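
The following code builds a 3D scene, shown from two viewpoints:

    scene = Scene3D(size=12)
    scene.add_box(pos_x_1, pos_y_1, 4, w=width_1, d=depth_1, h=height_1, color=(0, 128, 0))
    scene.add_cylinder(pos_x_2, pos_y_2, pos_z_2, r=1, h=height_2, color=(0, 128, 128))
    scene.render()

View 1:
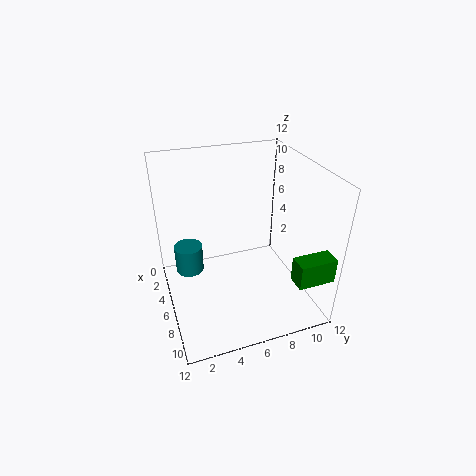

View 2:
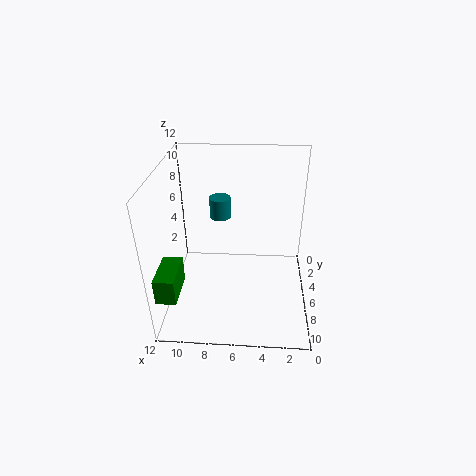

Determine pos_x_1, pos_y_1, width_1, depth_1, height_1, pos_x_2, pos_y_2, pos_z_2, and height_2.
pos_x_1 = 10, pos_y_1 = 9, width_1 = 1.5, depth_1 = 3, height_1 = 2, pos_x_2 = 8, pos_y_2 = 1.5, pos_z_2 = 5.5, height_2 = 2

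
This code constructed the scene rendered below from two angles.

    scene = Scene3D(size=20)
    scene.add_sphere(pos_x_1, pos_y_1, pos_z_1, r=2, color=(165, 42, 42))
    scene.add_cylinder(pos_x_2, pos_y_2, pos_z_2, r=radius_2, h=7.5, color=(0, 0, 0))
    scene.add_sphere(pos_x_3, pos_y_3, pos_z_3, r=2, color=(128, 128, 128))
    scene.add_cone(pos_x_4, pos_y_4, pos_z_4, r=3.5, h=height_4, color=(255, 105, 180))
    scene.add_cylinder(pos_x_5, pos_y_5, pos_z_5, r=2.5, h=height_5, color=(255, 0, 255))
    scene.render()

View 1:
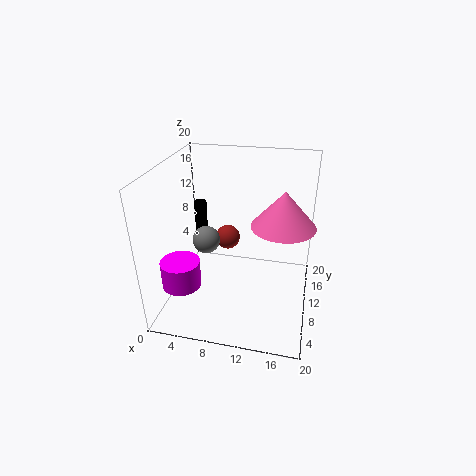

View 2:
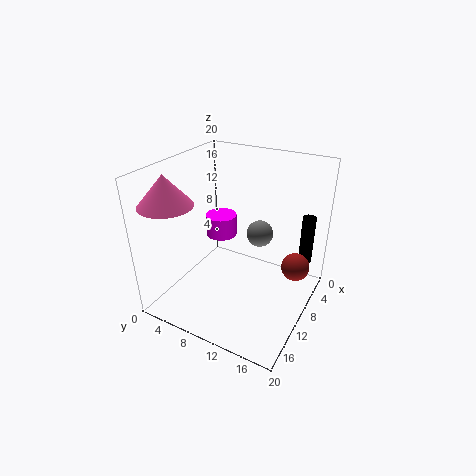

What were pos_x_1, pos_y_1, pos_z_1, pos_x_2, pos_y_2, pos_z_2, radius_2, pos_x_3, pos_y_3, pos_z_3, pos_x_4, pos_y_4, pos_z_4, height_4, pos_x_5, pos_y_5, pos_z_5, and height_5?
pos_x_1 = 6.5
pos_y_1 = 17.5
pos_z_1 = 5.5
pos_x_2 = 2
pos_y_2 = 17.5
pos_z_2 = 4
radius_2 = 1
pos_x_3 = 5
pos_y_3 = 11
pos_z_3 = 8.5
pos_x_4 = 16.5
pos_y_4 = 3.5
pos_z_4 = 16
height_4 = 4
pos_x_5 = 4
pos_y_5 = 3.5
pos_z_5 = 6
height_5 = 3.5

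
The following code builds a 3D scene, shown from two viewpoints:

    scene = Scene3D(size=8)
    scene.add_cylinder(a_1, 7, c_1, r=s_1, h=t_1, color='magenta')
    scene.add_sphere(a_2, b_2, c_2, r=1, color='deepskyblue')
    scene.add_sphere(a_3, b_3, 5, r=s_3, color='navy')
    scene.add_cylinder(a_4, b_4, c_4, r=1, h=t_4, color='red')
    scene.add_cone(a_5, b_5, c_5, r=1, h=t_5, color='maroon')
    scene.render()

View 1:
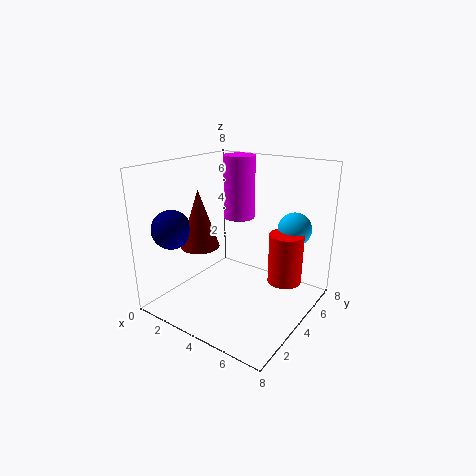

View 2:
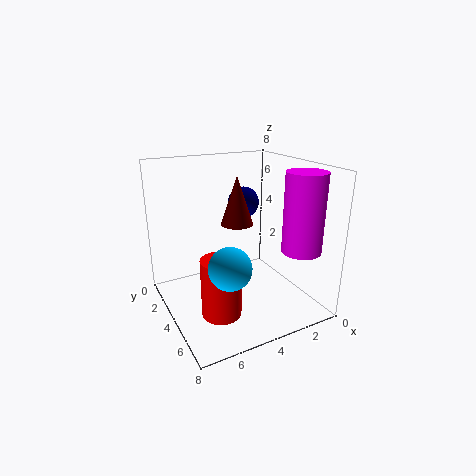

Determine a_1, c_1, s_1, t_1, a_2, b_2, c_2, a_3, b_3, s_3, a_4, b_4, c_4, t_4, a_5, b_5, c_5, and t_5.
a_1 = 2; c_1 = 4; s_1 = 1; t_1 = 4; a_2 = 6; b_2 = 7; c_2 = 4; a_3 = 2; b_3 = 1; s_3 = 1; a_4 = 6; b_4 = 6; c_4 = 1; t_4 = 3; a_5 = 3; b_5 = 2; c_5 = 4; t_5 = 3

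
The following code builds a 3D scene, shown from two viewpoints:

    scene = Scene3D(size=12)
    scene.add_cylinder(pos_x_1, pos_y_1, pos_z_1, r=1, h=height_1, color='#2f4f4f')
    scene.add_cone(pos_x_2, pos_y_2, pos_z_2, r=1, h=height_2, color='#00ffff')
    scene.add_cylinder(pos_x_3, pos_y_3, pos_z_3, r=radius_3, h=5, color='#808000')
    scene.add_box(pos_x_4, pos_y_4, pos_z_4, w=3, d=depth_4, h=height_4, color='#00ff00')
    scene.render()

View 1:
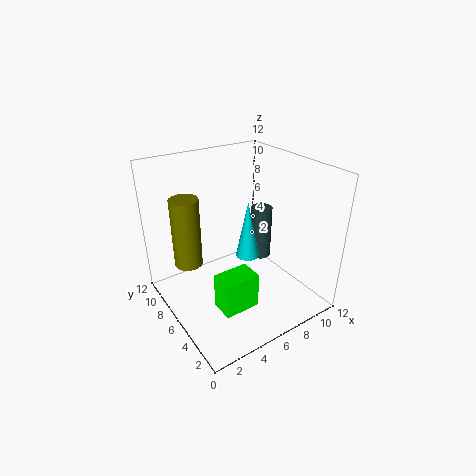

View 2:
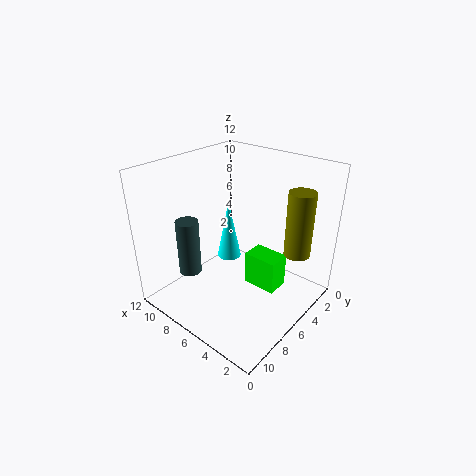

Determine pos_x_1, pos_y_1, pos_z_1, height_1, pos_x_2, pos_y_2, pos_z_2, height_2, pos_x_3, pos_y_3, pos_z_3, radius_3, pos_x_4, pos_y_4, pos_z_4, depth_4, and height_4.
pos_x_1 = 10; pos_y_1 = 8; pos_z_1 = 2; height_1 = 5; pos_x_2 = 7; pos_y_2 = 6; pos_z_2 = 4; height_2 = 5; pos_x_3 = 1; pos_y_3 = 5; pos_z_3 = 6; radius_3 = 1; pos_x_4 = 3; pos_y_4 = 3; pos_z_4 = 1; depth_4 = 2; height_4 = 3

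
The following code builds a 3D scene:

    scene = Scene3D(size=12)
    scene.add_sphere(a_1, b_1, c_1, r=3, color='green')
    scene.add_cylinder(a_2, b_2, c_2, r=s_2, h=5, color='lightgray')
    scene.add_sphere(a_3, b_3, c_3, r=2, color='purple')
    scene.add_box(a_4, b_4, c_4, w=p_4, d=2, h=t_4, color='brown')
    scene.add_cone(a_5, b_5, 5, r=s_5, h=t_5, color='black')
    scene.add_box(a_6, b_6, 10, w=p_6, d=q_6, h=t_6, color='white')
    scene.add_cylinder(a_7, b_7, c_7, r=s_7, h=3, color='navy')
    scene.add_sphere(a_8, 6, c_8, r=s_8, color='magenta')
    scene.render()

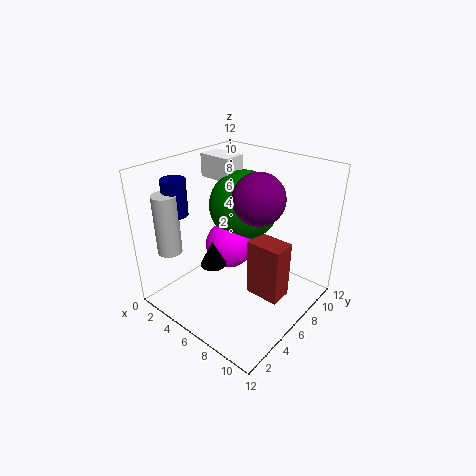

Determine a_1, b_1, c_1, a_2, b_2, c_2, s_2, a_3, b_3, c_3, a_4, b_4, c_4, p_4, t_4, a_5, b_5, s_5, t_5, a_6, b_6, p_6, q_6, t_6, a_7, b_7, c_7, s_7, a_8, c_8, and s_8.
a_1 = 5
b_1 = 8
c_1 = 8
a_2 = 2
b_2 = 2
c_2 = 5
s_2 = 1
a_3 = 8
b_3 = 6
c_3 = 10
a_4 = 7
b_4 = 6
c_4 = 1
p_4 = 3
t_4 = 5
a_5 = 6
b_5 = 3
s_5 = 1
t_5 = 2
a_6 = 1
b_6 = 7
p_6 = 3
q_6 = 2
t_6 = 2
a_7 = 2
b_7 = 3
c_7 = 8
s_7 = 1
a_8 = 5
c_8 = 5
s_8 = 2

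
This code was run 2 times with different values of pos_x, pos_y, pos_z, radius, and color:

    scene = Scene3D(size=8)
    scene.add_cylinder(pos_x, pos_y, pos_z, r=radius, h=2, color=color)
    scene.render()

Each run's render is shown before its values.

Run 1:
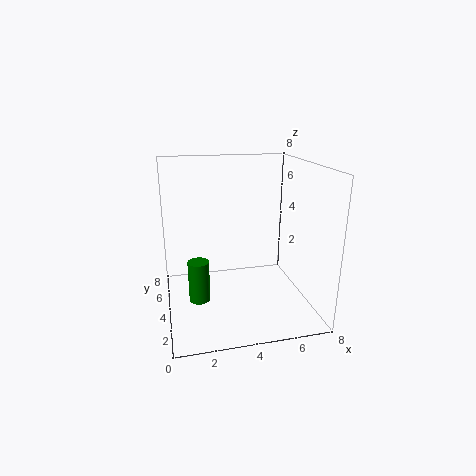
pos_x = 1.5, pos_y = 1.5, pos_z = 2, radius = 0.5, color = 'green'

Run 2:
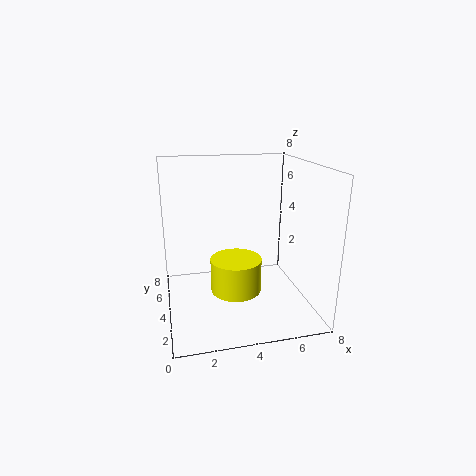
pos_x = 4, pos_y = 4.5, pos_z = 0.5, radius = 1.5, color = 'yellow'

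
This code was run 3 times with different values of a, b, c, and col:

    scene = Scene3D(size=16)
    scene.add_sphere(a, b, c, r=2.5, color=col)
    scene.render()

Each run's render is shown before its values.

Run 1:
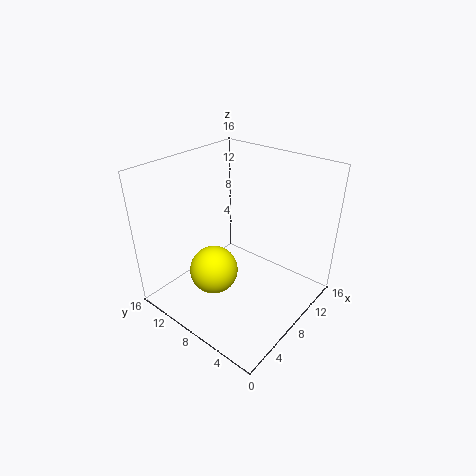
a = 4; b = 8; c = 6; col = 'yellow'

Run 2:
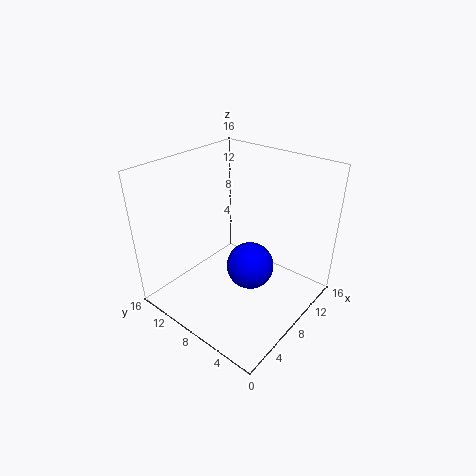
a = 7; b = 5.5; c = 6; col = 'blue'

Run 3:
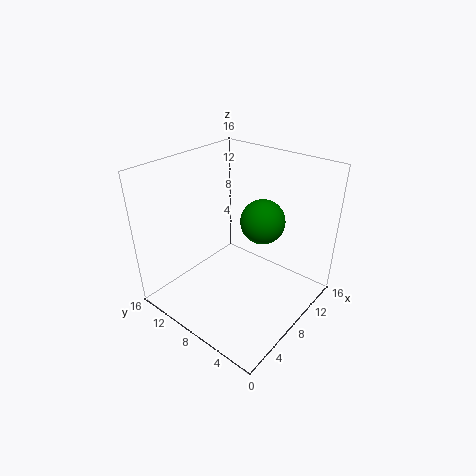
a = 10.5; b = 6.5; c = 9.5; col = 'green'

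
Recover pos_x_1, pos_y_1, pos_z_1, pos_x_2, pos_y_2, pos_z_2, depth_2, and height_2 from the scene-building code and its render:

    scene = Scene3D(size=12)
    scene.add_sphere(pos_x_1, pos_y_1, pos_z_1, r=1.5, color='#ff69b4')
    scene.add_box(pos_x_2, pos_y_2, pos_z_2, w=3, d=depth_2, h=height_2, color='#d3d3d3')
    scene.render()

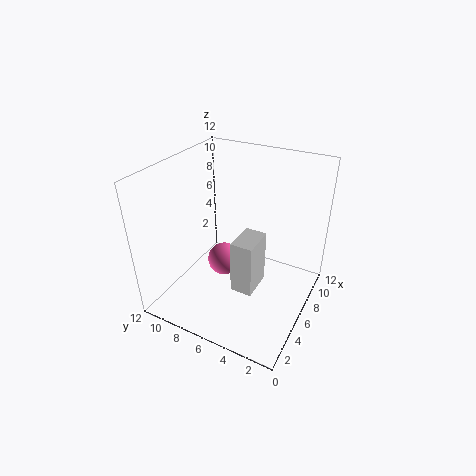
pos_x_1 = 7, pos_y_1 = 8, pos_z_1 = 2.5, pos_x_2 = 5.5, pos_y_2 = 4.5, pos_z_2 = 0.5, depth_2 = 2, height_2 = 5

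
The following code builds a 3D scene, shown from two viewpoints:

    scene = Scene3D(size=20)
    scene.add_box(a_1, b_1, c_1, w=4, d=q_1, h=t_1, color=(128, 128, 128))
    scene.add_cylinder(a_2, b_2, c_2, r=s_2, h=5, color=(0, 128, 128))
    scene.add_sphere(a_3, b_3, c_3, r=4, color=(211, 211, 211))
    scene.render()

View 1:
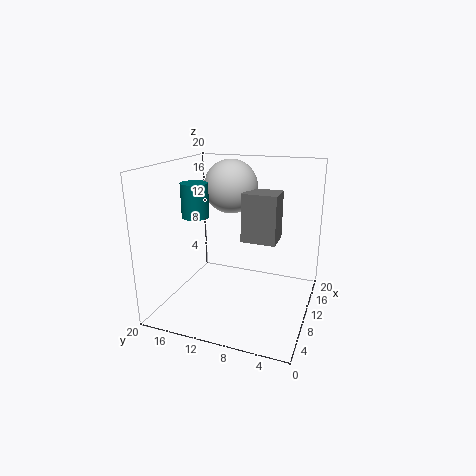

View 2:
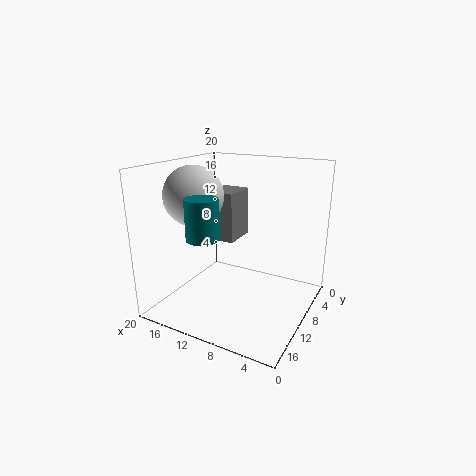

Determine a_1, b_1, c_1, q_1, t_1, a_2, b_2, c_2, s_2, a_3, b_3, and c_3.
a_1 = 11, b_1 = 5, c_1 = 9, q_1 = 5, t_1 = 7, a_2 = 11, b_2 = 17, c_2 = 12, s_2 = 2, a_3 = 15, b_3 = 13, c_3 = 16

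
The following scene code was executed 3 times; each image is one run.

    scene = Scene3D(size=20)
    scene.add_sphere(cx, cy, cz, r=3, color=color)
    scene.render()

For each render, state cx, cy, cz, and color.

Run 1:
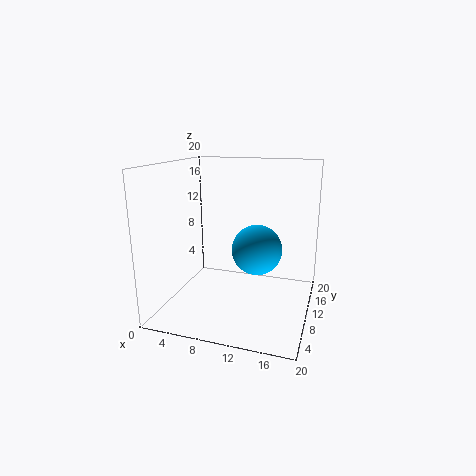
cx = 14
cy = 5
cz = 10.5
color = 'deepskyblue'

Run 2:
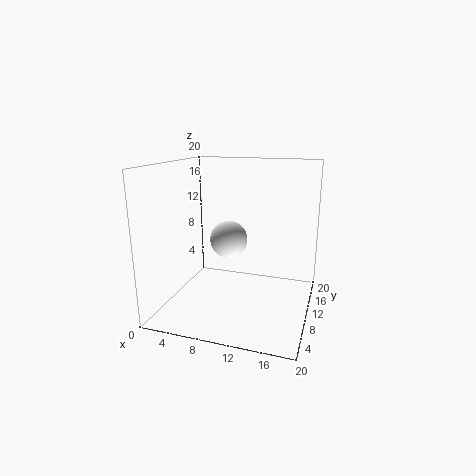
cx = 6.5
cy = 16
cz = 7.5
color = 'white'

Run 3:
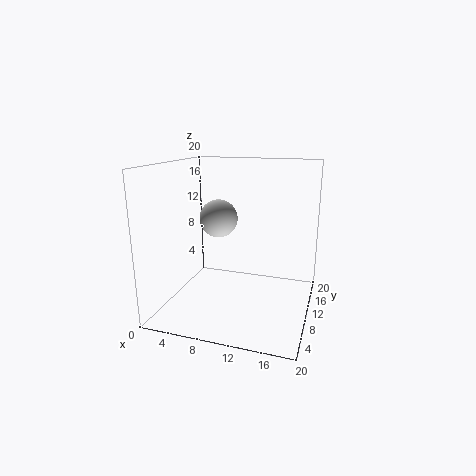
cx = 5
cy = 15.5
cz = 11
color = 'lightgray'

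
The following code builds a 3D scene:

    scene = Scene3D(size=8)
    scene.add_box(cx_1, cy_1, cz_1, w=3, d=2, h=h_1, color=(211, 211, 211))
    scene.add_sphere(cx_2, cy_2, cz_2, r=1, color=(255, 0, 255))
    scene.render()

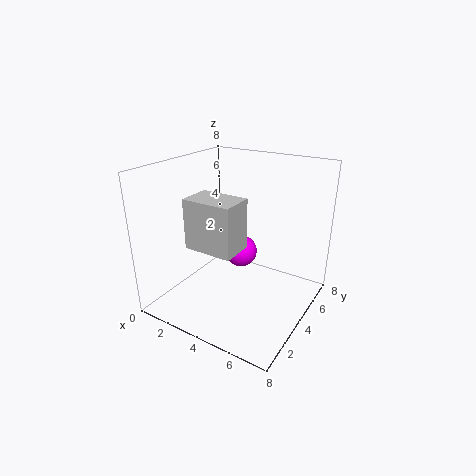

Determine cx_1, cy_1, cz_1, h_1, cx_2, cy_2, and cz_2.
cx_1 = 1; cy_1 = 3; cz_1 = 3; h_1 = 3; cx_2 = 3; cy_2 = 6; cz_2 = 2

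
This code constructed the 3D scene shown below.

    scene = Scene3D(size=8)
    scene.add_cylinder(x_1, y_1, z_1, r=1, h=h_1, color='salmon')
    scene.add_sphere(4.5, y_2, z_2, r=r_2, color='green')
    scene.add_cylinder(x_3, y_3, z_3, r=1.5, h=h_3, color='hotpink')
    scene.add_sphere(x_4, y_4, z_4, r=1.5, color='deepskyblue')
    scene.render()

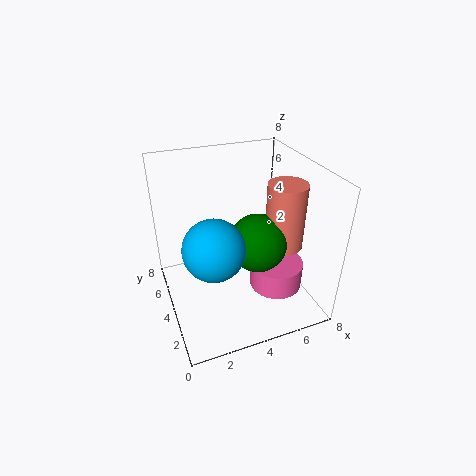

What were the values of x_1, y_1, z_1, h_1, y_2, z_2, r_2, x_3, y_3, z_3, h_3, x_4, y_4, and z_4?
x_1 = 6, y_1 = 2.5, z_1 = 4, h_1 = 3.5, y_2 = 2.5, z_2 = 4.5, r_2 = 1.5, x_3 = 6, y_3 = 3, z_3 = 1, h_3 = 1.5, x_4 = 2, y_4 = 2, z_4 = 5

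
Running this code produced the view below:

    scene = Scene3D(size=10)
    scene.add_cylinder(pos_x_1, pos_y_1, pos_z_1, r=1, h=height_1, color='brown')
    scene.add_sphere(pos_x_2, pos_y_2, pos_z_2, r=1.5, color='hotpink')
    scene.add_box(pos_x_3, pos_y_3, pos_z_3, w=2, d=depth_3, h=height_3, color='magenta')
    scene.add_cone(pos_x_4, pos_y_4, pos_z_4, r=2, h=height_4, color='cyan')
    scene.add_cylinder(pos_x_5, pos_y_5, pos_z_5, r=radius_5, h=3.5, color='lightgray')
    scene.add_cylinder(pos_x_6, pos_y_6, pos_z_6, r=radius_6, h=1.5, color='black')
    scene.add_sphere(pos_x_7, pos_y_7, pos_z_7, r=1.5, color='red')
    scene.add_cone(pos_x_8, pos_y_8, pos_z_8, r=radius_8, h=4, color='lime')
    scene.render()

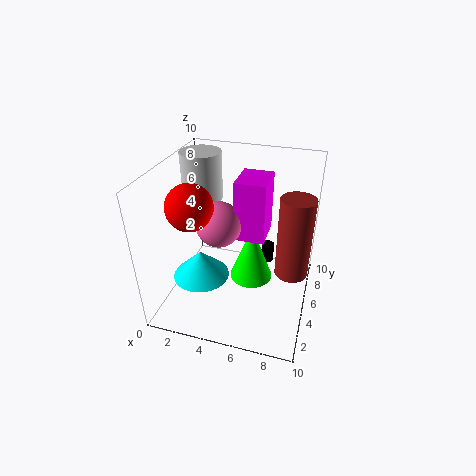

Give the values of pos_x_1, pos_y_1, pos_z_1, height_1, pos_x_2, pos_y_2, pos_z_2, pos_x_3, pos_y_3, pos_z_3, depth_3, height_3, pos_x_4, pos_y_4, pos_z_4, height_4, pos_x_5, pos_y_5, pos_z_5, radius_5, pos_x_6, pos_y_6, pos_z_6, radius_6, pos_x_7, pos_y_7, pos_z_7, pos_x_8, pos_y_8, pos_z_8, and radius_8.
pos_x_1 = 9, pos_y_1 = 3, pos_z_1 = 4.5, height_1 = 5, pos_x_2 = 4, pos_y_2 = 4, pos_z_2 = 6.5, pos_x_3 = 5, pos_y_3 = 4, pos_z_3 = 5.5, depth_3 = 2.5, height_3 = 4, pos_x_4 = 2.5, pos_y_4 = 4, pos_z_4 = 2, height_4 = 2, pos_x_5 = 1.5, pos_y_5 = 7.5, pos_z_5 = 6.5, radius_5 = 1.5, pos_x_6 = 6.5, pos_y_6 = 8.5, pos_z_6 = 1, radius_6 = 0.5, pos_x_7 = 2.5, pos_y_7 = 3, pos_z_7 = 8, pos_x_8 = 6, pos_y_8 = 5, pos_z_8 = 2, radius_8 = 1.5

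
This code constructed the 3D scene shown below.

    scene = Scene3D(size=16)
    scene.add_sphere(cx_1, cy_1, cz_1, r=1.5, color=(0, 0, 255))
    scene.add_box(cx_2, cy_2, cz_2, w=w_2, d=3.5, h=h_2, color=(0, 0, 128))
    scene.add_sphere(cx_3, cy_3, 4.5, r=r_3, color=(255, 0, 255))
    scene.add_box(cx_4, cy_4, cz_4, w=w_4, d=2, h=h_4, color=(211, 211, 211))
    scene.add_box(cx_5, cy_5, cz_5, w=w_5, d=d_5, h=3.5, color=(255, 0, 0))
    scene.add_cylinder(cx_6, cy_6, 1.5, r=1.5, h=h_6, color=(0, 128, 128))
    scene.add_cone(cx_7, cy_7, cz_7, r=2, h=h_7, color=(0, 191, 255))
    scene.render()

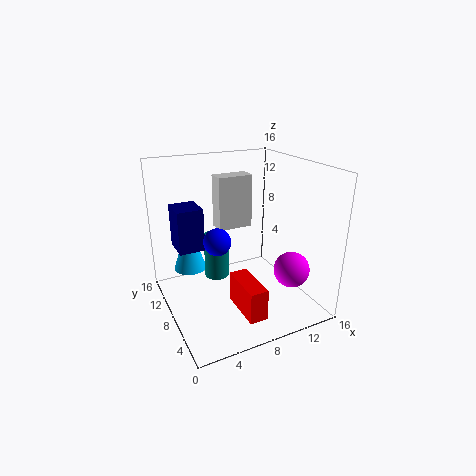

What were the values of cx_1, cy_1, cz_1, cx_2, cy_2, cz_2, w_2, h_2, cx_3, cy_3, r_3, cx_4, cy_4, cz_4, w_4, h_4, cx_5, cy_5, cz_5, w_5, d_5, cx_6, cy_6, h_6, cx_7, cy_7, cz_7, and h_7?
cx_1 = 5.5
cy_1 = 8
cz_1 = 8
cx_2 = 2
cy_2 = 10.5
cz_2 = 6
w_2 = 3
h_2 = 5
cx_3 = 13
cy_3 = 4.5
r_3 = 2
cx_4 = 6.5
cy_4 = 9.5
cz_4 = 8.5
w_4 = 4
h_4 = 6
cx_5 = 6.5
cy_5 = 2
cz_5 = 1
w_5 = 2
d_5 = 5
cx_6 = 7
cy_6 = 12
h_6 = 5.5
cx_7 = 4
cy_7 = 13.5
cz_7 = 2.5
h_7 = 6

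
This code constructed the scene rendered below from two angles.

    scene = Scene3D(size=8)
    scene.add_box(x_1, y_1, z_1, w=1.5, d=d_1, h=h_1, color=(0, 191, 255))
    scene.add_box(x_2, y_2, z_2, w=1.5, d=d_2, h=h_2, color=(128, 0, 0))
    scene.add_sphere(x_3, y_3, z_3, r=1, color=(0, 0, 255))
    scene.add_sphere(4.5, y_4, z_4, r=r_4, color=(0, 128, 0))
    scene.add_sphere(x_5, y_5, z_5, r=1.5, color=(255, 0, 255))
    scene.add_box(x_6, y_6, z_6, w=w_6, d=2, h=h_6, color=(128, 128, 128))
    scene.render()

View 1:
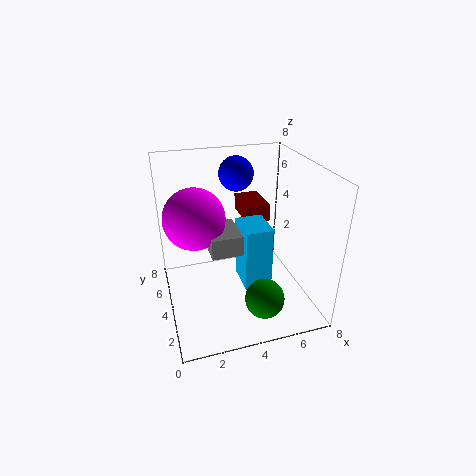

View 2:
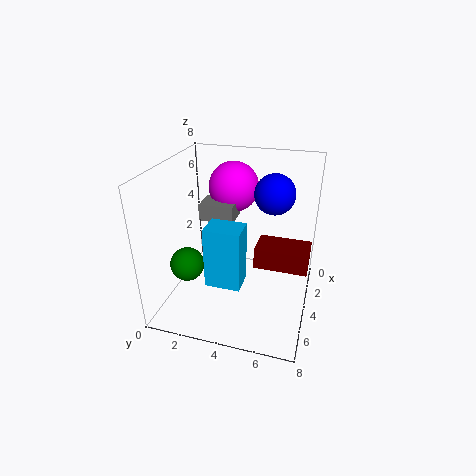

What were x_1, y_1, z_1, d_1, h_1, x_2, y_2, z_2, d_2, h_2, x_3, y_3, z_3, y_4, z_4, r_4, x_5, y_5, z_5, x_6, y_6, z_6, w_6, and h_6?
x_1 = 4; y_1 = 2.5; z_1 = 1.5; d_1 = 2; h_1 = 3.5; x_2 = 5; y_2 = 5.5; z_2 = 4; d_2 = 2.5; h_2 = 1; x_3 = 4.5; y_3 = 6; z_3 = 7; y_4 = 1; z_4 = 2; r_4 = 1; x_5 = 1.5; y_5 = 3; z_5 = 6; x_6 = 2; y_6 = 1.5; z_6 = 4.5; w_6 = 1.5; h_6 = 1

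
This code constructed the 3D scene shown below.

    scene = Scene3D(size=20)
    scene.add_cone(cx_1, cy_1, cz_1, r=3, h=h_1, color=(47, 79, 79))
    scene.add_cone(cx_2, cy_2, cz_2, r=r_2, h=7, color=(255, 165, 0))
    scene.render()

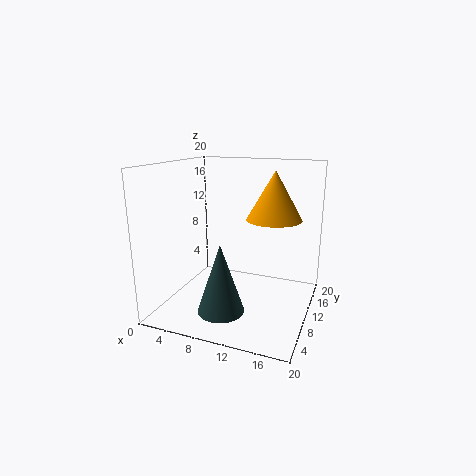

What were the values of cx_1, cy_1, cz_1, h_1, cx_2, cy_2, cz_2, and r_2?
cx_1 = 10, cy_1 = 4, cz_1 = 2, h_1 = 9, cx_2 = 14, cy_2 = 14, cz_2 = 12, r_2 = 4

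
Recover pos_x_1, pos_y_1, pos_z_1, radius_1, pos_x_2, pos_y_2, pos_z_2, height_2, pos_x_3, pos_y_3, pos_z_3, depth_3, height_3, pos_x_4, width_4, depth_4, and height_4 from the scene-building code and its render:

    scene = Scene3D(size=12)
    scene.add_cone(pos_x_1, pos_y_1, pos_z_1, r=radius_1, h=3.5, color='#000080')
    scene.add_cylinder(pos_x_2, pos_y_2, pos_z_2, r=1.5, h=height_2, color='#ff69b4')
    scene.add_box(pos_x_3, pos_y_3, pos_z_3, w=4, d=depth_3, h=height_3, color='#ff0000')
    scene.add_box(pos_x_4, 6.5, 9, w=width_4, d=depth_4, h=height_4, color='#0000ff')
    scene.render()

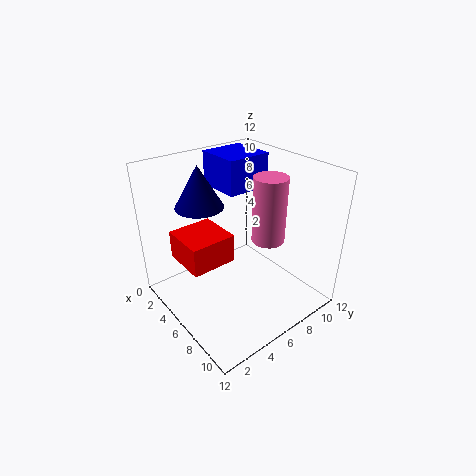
pos_x_1 = 3.5, pos_y_1 = 4, pos_z_1 = 8.5, radius_1 = 2, pos_x_2 = 6, pos_y_2 = 9.5, pos_z_2 = 4.5, height_2 = 6, pos_x_3 = 1.5, pos_y_3 = 2, pos_z_3 = 3.5, depth_3 = 4, height_3 = 2.5, pos_x_4 = 0.5, width_4 = 4, depth_4 = 4, height_4 = 3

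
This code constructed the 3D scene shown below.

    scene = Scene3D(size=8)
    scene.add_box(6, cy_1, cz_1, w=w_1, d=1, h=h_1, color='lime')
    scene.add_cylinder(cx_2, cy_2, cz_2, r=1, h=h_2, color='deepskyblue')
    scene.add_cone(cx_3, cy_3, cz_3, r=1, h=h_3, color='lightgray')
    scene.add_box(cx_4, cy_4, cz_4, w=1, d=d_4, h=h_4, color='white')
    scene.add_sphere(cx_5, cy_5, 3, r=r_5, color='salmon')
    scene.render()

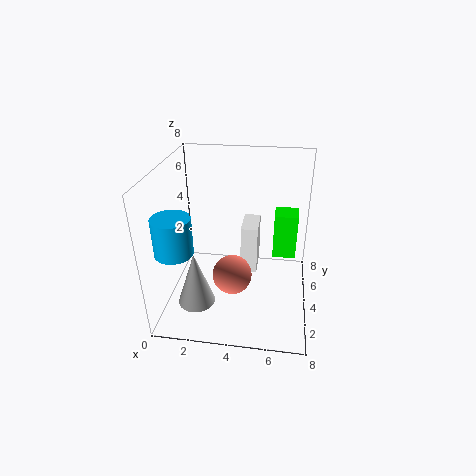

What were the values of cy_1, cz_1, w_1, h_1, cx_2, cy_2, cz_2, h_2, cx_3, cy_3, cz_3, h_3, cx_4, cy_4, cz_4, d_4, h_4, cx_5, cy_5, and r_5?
cy_1 = 1
cz_1 = 5
w_1 = 1
h_1 = 2
cx_2 = 1
cy_2 = 2
cz_2 = 4
h_2 = 2
cx_3 = 2
cy_3 = 2
cz_3 = 1
h_3 = 3
cx_4 = 4
cy_4 = 5
cz_4 = 1
d_4 = 2
h_4 = 3
cx_5 = 4
cy_5 = 2
r_5 = 1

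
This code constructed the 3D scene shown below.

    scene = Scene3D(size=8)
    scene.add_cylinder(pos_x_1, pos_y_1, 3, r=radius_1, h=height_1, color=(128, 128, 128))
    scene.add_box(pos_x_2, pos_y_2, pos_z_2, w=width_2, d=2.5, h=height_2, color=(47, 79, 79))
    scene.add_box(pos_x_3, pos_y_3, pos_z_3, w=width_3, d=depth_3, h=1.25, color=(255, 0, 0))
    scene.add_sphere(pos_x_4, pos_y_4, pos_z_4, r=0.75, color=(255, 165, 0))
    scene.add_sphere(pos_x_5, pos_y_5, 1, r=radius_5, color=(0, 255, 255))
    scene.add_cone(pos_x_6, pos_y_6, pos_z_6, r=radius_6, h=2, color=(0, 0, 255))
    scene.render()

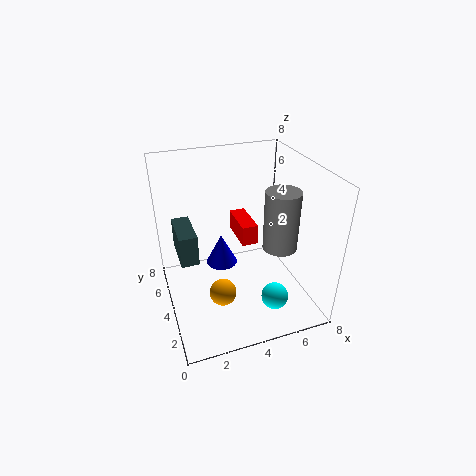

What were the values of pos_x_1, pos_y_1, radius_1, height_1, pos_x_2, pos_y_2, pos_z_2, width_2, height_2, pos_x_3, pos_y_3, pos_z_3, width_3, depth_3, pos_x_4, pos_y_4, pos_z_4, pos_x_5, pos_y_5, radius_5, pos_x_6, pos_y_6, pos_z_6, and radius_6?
pos_x_1 = 6.5
pos_y_1 = 3.75
radius_1 = 1
height_1 = 3.5
pos_x_2 = 0.75
pos_y_2 = 4
pos_z_2 = 2.75
width_2 = 1
height_2 = 1.75
pos_x_3 = 4.75
pos_y_3 = 5.25
pos_z_3 = 2.5
width_3 = 1
depth_3 = 2.5
pos_x_4 = 2.75
pos_y_4 = 3
pos_z_4 = 1.25
pos_x_5 = 5.5
pos_y_5 = 2
radius_5 = 0.75
pos_x_6 = 3.75
pos_y_6 = 6.5
pos_z_6 = 0.75
radius_6 = 1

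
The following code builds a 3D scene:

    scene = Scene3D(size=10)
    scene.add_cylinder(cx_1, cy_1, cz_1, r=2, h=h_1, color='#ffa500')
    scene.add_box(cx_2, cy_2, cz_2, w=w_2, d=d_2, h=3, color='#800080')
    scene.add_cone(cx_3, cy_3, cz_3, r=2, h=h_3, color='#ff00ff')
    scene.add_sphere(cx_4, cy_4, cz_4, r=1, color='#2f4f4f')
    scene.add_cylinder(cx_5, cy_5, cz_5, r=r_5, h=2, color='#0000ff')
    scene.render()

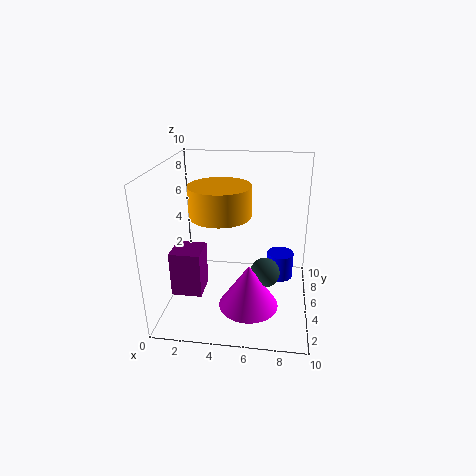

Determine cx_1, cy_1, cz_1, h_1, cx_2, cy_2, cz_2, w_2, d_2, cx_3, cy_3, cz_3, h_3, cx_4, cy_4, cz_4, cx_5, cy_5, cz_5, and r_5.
cx_1 = 4, cy_1 = 4, cz_1 = 7, h_1 = 2, cx_2 = 1, cy_2 = 2, cz_2 = 2, w_2 = 2, d_2 = 2, cx_3 = 6, cy_3 = 3, cz_3 = 1, h_3 = 3, cx_4 = 7, cy_4 = 4, cz_4 = 3, cx_5 = 8, cy_5 = 7, cz_5 = 1, r_5 = 1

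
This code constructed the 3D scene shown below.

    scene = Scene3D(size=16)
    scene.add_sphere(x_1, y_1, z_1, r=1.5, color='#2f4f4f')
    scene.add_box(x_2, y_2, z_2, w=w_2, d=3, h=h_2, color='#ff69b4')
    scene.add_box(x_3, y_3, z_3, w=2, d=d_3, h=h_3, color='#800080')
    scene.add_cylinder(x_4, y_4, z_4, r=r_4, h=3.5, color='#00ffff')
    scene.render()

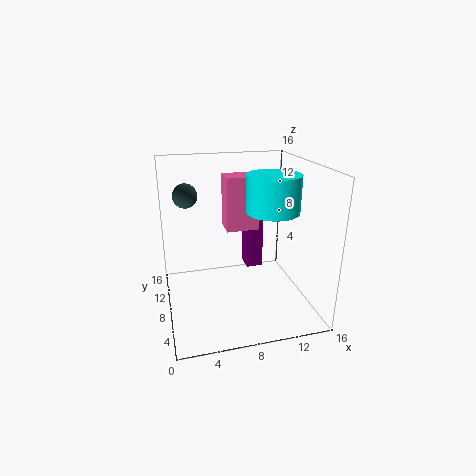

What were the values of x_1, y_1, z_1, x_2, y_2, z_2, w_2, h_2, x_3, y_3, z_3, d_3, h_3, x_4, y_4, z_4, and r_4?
x_1 = 3
y_1 = 14
z_1 = 11.5
x_2 = 7.5
y_2 = 11
z_2 = 7.5
w_2 = 4
h_2 = 6.5
x_3 = 10
y_3 = 11
z_3 = 2.5
d_3 = 2.5
h_3 = 6.5
x_4 = 10
y_4 = 3
z_4 = 12.5
r_4 = 2.5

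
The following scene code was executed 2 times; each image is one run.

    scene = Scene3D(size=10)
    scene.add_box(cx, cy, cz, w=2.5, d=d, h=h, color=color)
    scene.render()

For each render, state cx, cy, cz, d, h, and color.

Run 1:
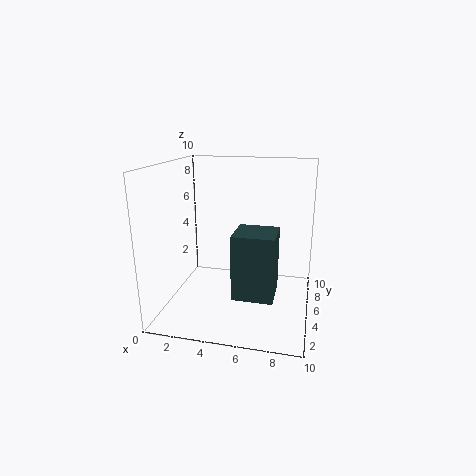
cx = 5.5
cy = 1
cz = 2.5
d = 2.5
h = 4
color = 'darkslategray'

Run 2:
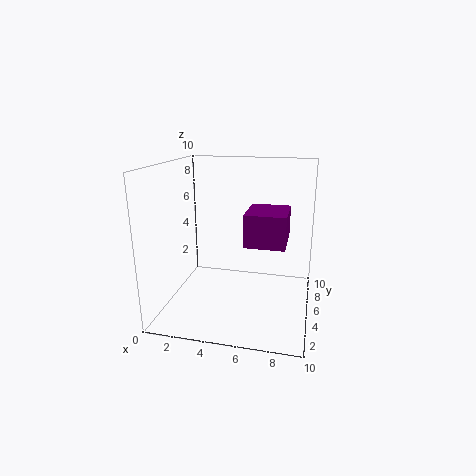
cx = 6
cy = 2
cz = 5.5
d = 3
h = 2
color = 'purple'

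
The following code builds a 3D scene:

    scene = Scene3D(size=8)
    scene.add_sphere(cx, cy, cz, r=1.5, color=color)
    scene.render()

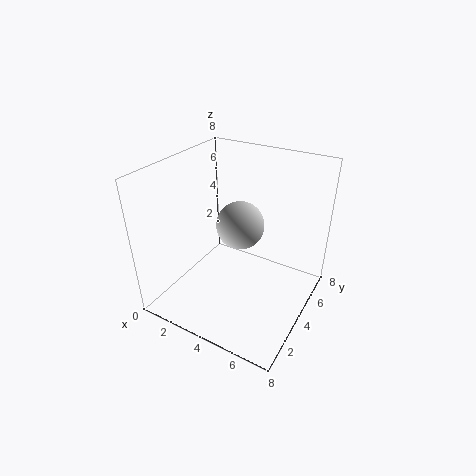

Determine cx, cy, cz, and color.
cx = 3; cy = 6; cz = 3.5; color = 'lightgray'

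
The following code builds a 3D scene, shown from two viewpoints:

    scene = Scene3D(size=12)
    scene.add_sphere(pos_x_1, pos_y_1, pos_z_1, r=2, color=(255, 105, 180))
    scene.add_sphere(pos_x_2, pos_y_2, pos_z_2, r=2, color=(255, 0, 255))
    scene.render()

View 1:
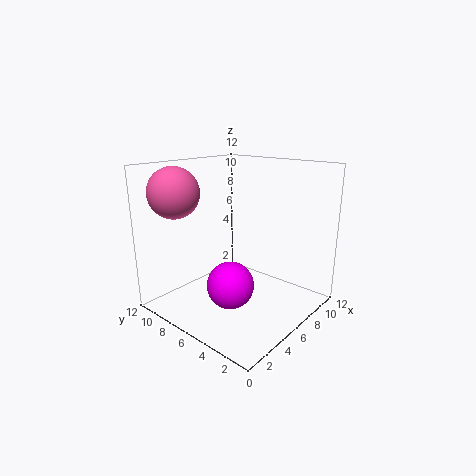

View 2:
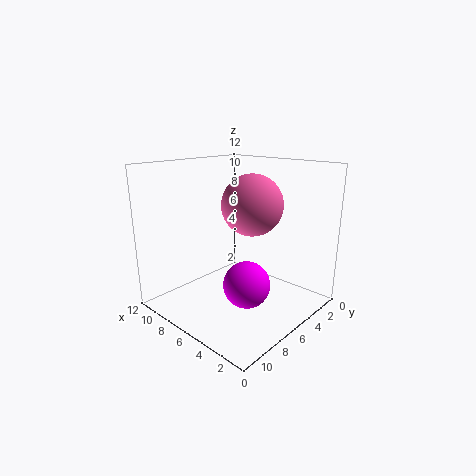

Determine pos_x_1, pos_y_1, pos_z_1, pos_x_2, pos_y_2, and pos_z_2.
pos_x_1 = 2, pos_y_1 = 9, pos_z_1 = 10, pos_x_2 = 5, pos_y_2 = 6, pos_z_2 = 2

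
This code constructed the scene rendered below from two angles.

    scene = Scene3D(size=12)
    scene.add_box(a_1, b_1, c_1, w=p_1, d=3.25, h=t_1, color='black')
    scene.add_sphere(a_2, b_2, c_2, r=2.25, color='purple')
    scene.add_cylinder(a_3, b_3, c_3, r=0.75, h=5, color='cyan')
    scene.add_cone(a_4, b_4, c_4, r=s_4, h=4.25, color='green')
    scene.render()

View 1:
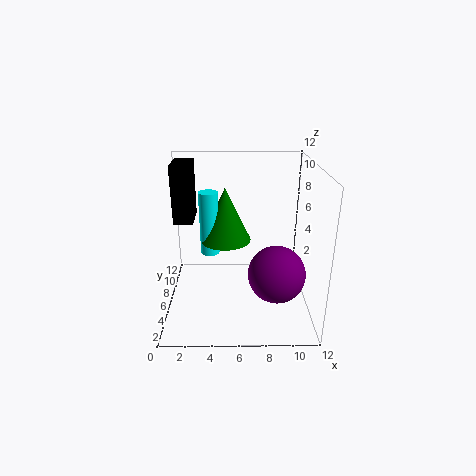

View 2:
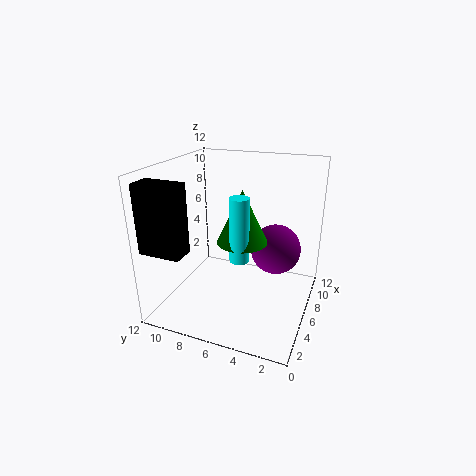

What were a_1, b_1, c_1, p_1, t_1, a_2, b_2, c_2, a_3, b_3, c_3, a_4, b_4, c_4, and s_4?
a_1 = 0.25
b_1 = 8.25
c_1 = 6.25
p_1 = 1.75
t_1 = 5.25
a_2 = 9
b_2 = 3.5
c_2 = 4
a_3 = 3.75
b_3 = 5
c_3 = 5.25
a_4 = 5
b_4 = 5.25
c_4 = 6.25
s_4 = 2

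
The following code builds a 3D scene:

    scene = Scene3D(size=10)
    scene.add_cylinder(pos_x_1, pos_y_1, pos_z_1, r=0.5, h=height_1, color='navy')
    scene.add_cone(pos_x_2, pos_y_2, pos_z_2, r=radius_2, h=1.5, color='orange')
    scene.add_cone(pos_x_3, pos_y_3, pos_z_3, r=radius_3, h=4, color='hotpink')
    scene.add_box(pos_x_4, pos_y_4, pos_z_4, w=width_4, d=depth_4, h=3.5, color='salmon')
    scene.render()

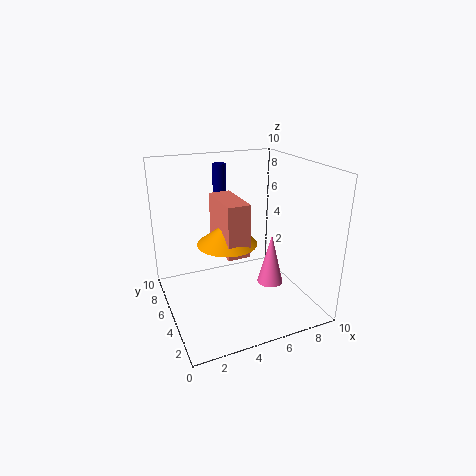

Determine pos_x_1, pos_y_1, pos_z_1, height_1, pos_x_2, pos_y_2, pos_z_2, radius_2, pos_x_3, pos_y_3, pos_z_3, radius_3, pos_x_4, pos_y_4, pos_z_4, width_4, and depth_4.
pos_x_1 = 5; pos_y_1 = 8.5; pos_z_1 = 5; height_1 = 4.5; pos_x_2 = 4; pos_y_2 = 4.5; pos_z_2 = 5; radius_2 = 2; pos_x_3 = 8; pos_y_3 = 5.5; pos_z_3 = 0.5; radius_3 = 1; pos_x_4 = 3.5; pos_y_4 = 3; pos_z_4 = 4.5; width_4 = 1.5; depth_4 = 3.5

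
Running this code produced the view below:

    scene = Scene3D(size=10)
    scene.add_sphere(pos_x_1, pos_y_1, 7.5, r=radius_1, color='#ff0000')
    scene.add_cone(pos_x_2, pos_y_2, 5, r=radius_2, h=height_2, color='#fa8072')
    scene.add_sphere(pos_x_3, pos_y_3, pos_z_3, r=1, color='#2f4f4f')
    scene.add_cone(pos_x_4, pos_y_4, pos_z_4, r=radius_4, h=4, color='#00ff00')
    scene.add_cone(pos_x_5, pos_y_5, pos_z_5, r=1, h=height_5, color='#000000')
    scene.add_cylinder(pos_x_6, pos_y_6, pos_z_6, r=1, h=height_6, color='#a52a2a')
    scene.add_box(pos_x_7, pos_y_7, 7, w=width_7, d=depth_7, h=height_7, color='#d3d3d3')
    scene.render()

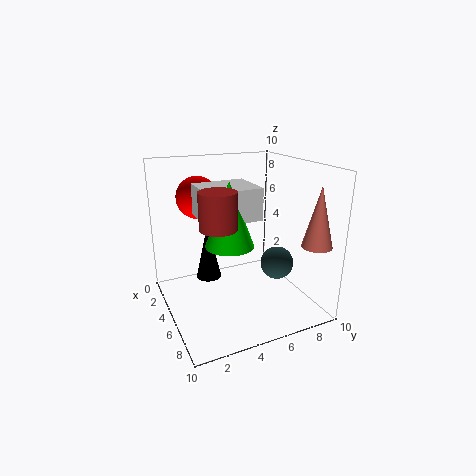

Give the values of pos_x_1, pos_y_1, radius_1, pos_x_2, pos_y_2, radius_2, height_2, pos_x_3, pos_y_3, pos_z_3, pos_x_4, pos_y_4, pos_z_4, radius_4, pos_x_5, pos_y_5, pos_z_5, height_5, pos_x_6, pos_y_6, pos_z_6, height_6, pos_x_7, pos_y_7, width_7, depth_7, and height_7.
pos_x_1 = 2.5, pos_y_1 = 3, radius_1 = 1.5, pos_x_2 = 8.5, pos_y_2 = 9, radius_2 = 1, height_2 = 4, pos_x_3 = 8.5, pos_y_3 = 6, pos_z_3 = 4.5, pos_x_4 = 7, pos_y_4 = 3.5, pos_z_4 = 5.5, radius_4 = 1.5, pos_x_5 = 1.5, pos_y_5 = 4, pos_z_5 = 0.5, height_5 = 4.5, pos_x_6 = 9, pos_y_6 = 2, pos_z_6 = 7.5, height_6 = 2, pos_x_7 = 4.5, pos_y_7 = 2, width_7 = 3, depth_7 = 3.5, height_7 = 2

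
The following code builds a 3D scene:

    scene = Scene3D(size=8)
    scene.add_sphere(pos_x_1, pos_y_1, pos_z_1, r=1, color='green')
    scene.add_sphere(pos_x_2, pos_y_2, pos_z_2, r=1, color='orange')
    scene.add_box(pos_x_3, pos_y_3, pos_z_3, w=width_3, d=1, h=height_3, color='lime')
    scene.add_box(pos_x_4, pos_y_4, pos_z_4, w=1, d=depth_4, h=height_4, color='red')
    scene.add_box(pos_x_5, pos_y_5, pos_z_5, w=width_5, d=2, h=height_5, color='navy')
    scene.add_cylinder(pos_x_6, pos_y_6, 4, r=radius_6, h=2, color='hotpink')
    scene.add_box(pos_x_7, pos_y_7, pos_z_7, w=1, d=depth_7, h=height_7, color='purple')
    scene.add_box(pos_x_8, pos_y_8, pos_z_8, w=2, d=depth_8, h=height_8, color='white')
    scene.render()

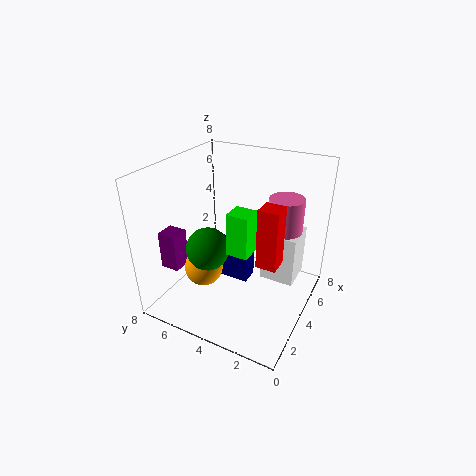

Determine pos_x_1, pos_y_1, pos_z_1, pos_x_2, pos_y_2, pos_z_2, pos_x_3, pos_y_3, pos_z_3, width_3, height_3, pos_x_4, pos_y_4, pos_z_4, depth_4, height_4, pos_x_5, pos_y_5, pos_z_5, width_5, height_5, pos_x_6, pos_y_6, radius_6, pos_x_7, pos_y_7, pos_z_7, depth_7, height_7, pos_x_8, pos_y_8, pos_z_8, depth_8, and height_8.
pos_x_1 = 1, pos_y_1 = 4, pos_z_1 = 5, pos_x_2 = 2, pos_y_2 = 5, pos_z_2 = 3, pos_x_3 = 1, pos_y_3 = 2, pos_z_3 = 5, width_3 = 1, height_3 = 2, pos_x_4 = 2, pos_y_4 = 1, pos_z_4 = 4, depth_4 = 1, height_4 = 3, pos_x_5 = 3, pos_y_5 = 3, pos_z_5 = 2, width_5 = 1, height_5 = 2, pos_x_6 = 6, pos_y_6 = 2, radius_6 = 1, pos_x_7 = 1, pos_y_7 = 6, pos_z_7 = 3, depth_7 = 1, height_7 = 2, pos_x_8 = 5, pos_y_8 = 1, pos_z_8 = 1, depth_8 = 2, height_8 = 3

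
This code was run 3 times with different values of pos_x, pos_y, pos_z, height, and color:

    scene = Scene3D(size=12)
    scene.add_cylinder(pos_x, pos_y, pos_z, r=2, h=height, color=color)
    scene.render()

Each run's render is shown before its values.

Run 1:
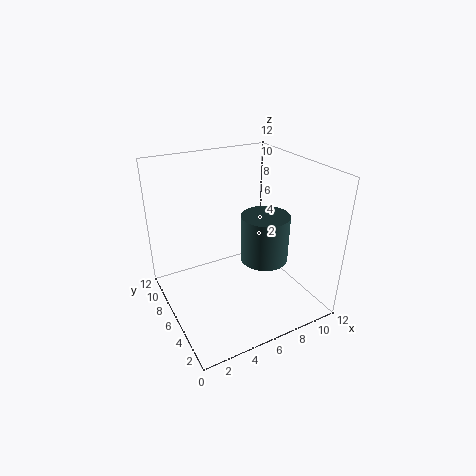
pos_x = 8
pos_y = 5
pos_z = 4
height = 4
color = 'darkslategray'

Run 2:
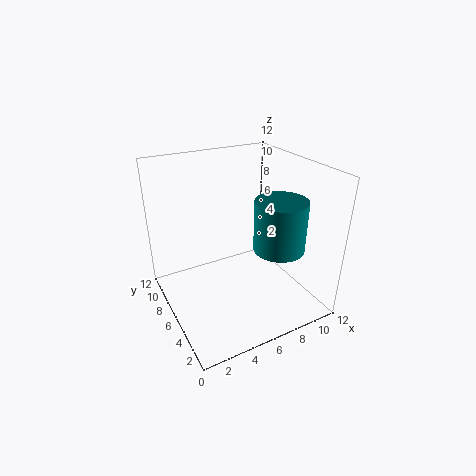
pos_x = 8
pos_y = 3
pos_z = 6
height = 4
color = 'teal'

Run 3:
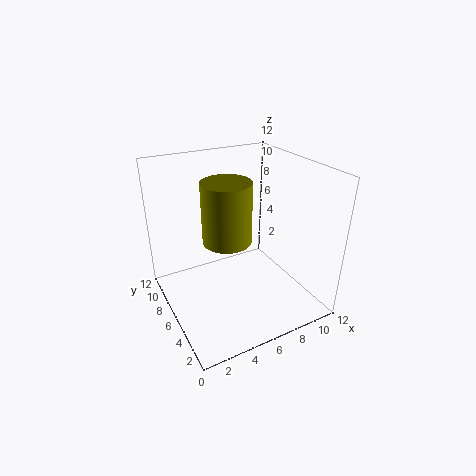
pos_x = 5
pos_y = 6
pos_z = 6
height = 5
color = 'olive'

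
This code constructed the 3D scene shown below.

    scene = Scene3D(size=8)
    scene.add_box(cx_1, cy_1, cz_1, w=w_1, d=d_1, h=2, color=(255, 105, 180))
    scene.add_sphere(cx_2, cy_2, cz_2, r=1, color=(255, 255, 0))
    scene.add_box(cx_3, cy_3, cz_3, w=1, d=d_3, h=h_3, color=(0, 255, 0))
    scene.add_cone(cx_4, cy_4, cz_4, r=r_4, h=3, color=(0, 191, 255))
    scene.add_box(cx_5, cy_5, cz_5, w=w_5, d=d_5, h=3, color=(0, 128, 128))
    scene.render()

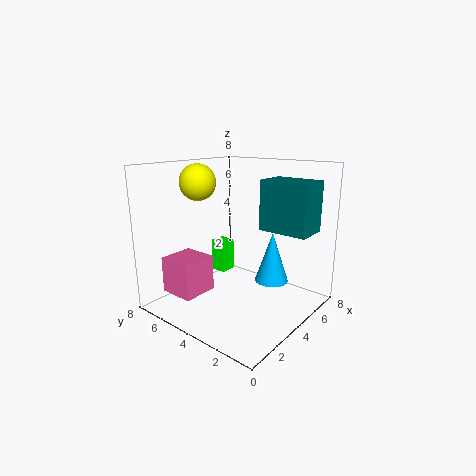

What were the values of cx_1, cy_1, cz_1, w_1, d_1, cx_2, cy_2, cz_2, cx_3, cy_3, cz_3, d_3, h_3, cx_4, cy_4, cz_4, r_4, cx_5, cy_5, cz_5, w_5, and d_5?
cx_1 = 1; cy_1 = 5; cz_1 = 1; w_1 = 2; d_1 = 2; cx_2 = 3; cy_2 = 6; cz_2 = 7; cx_3 = 5; cy_3 = 6; cz_3 = 1; d_3 = 1; h_3 = 2; cx_4 = 6; cy_4 = 3; cz_4 = 1; r_4 = 1; cx_5 = 6; cy_5 = 1; cz_5 = 4; w_5 = 2; d_5 = 3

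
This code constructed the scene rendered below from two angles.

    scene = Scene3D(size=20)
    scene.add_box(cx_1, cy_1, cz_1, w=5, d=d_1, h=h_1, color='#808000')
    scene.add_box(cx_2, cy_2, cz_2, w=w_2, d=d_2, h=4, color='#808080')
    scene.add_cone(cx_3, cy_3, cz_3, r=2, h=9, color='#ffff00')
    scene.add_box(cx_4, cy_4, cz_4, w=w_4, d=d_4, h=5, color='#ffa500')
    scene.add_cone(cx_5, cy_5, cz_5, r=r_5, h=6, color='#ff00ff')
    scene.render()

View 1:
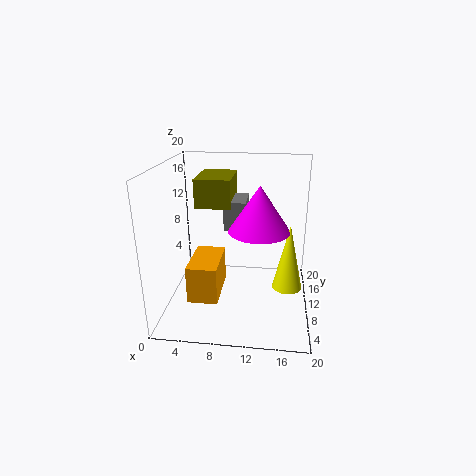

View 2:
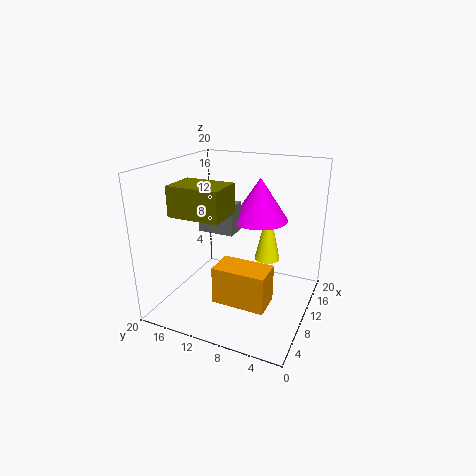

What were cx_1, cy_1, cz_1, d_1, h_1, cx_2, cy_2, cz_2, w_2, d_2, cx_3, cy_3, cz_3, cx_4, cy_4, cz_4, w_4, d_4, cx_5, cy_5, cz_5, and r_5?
cx_1 = 4, cy_1 = 10, cz_1 = 14, d_1 = 7, h_1 = 4, cx_2 = 8, cy_2 = 10, cz_2 = 11, w_2 = 3, d_2 = 5, cx_3 = 17, cy_3 = 8, cz_3 = 4, cx_4 = 4, cy_4 = 4, cz_4 = 3, w_4 = 4, d_4 = 7, cx_5 = 13, cy_5 = 8, cz_5 = 12, r_5 = 4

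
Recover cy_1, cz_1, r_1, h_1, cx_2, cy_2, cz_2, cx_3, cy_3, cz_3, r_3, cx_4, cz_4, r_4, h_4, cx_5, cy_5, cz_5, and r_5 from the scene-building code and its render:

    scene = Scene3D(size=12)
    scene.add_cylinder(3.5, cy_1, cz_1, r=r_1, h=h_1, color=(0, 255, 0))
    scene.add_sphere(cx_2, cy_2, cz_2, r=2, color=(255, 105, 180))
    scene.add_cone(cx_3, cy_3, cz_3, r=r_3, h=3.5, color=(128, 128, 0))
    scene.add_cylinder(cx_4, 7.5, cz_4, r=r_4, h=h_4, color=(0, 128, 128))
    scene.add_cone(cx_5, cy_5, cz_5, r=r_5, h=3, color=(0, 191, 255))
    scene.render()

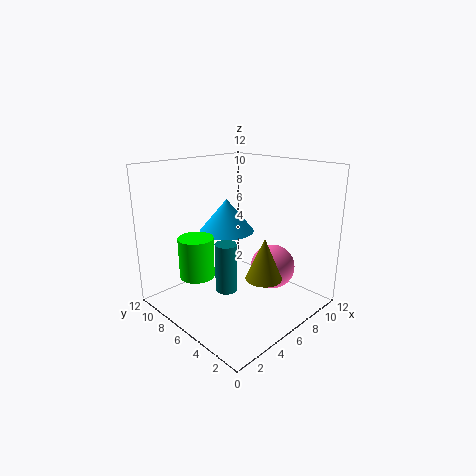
cy_1 = 8.5
cz_1 = 2.5
r_1 = 1.5
h_1 = 3.5
cx_2 = 9.5
cy_2 = 5
cz_2 = 2.5
cx_3 = 6.5
cy_3 = 3.5
cz_3 = 3
r_3 = 1.5
cx_4 = 6
cz_4 = 0.5
r_4 = 1
h_4 = 4.5
cx_5 = 7.5
cy_5 = 9
cz_5 = 5.5
r_5 = 2.5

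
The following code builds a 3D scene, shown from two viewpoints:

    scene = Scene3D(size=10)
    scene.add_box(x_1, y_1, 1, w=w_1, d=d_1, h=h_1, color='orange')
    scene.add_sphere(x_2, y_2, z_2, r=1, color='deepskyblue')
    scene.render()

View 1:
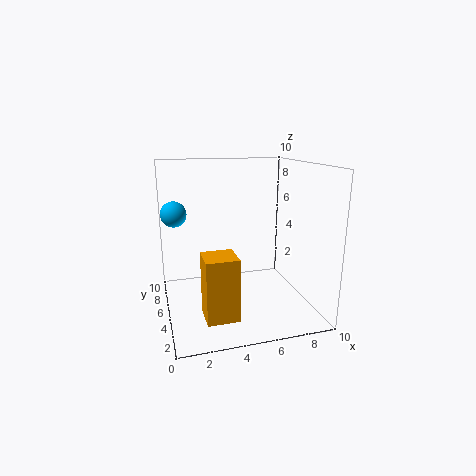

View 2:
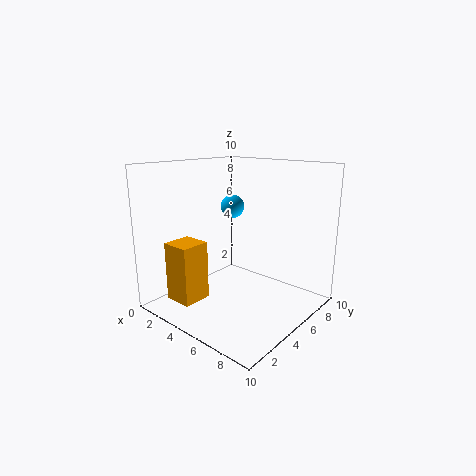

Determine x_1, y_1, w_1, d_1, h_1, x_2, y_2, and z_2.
x_1 = 2, y_1 = 1, w_1 = 2, d_1 = 2, h_1 = 4, x_2 = 1, y_2 = 9, z_2 = 6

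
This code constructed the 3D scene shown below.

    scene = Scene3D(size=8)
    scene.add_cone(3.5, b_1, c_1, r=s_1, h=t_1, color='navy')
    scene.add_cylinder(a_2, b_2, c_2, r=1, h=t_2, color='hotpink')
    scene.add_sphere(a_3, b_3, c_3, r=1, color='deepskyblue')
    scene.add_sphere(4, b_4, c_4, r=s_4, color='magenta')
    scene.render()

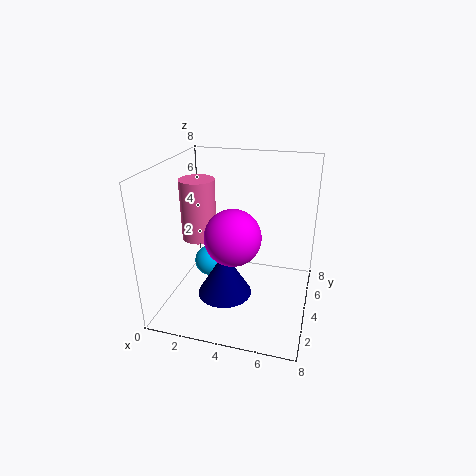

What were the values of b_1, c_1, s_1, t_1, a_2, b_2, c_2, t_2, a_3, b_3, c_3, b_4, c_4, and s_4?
b_1 = 3
c_1 = 1
s_1 = 1.5
t_1 = 2.5
a_2 = 1.5
b_2 = 4.5
c_2 = 3.5
t_2 = 3.5
a_3 = 1.5
b_3 = 6
c_3 = 1
b_4 = 3
c_4 = 4.5
s_4 = 1.5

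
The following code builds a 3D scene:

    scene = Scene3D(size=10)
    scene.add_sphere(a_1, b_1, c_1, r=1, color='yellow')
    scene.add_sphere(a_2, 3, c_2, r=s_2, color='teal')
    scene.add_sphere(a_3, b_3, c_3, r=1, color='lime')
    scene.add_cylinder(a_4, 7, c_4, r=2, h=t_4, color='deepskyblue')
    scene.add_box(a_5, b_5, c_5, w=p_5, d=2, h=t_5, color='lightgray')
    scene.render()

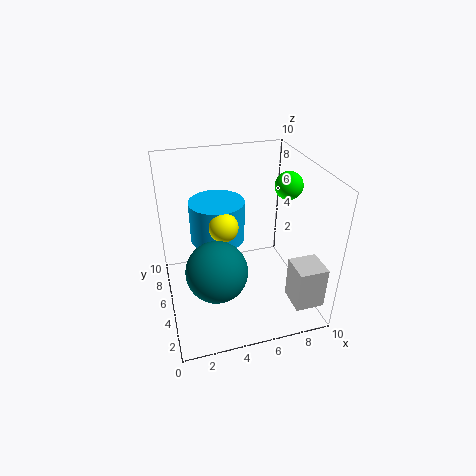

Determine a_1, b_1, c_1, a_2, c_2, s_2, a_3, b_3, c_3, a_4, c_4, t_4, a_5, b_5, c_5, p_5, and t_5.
a_1 = 4
b_1 = 5
c_1 = 6
a_2 = 3
c_2 = 4
s_2 = 2
a_3 = 9
b_3 = 6
c_3 = 8
a_4 = 4
c_4 = 4
t_4 = 3
a_5 = 8
b_5 = 1
c_5 = 1
p_5 = 2
t_5 = 3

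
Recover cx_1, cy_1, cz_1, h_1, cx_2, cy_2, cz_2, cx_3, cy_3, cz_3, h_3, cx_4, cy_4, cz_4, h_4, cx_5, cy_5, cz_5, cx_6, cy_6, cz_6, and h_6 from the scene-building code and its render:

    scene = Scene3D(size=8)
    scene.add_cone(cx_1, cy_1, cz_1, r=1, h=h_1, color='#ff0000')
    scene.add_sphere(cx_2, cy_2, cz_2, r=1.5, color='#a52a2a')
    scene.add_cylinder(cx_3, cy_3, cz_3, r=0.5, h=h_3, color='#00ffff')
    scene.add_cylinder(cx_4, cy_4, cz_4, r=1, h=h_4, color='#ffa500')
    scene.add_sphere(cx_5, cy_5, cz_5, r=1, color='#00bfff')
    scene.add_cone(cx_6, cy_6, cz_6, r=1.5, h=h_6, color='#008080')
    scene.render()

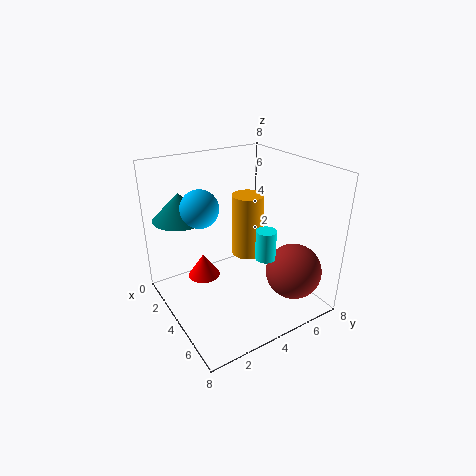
cx_1 = 1.5; cy_1 = 3; cz_1 = 0.5; h_1 = 1.5; cx_2 = 6.5; cy_2 = 6; cz_2 = 2.5; cx_3 = 6.5; cy_3 = 4; cz_3 = 4; h_3 = 1.5; cx_4 = 2; cy_4 = 6; cz_4 = 1.5; h_4 = 4; cx_5 = 3.5; cy_5 = 2; cz_5 = 6; cx_6 = 2; cy_6 = 1.5; cz_6 = 5; h_6 = 1.5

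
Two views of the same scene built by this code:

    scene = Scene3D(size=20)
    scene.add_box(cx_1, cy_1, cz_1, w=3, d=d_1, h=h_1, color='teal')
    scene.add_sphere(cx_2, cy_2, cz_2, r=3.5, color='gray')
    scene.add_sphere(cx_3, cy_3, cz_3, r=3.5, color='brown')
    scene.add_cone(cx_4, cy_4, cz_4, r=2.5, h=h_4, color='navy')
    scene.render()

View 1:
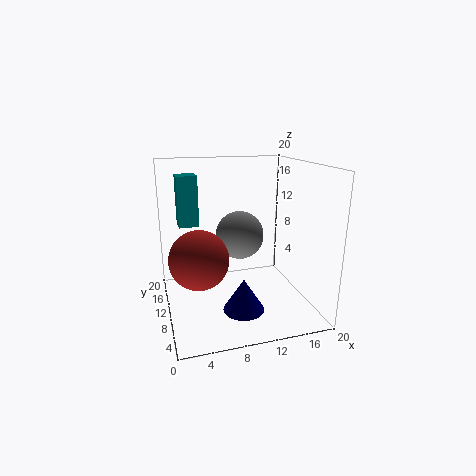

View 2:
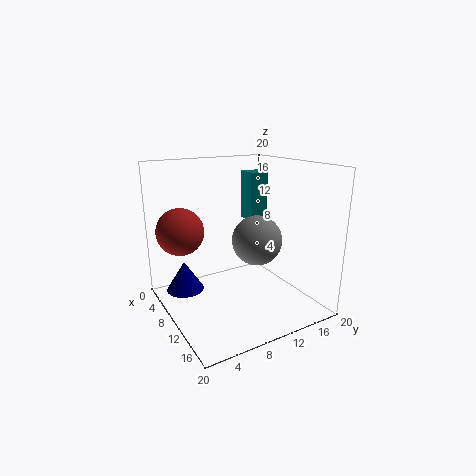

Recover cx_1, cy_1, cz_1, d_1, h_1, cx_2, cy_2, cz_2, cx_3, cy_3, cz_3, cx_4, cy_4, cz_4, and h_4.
cx_1 = 2.5, cy_1 = 15, cz_1 = 10.5, d_1 = 3, h_1 = 7.5, cx_2 = 11, cy_2 = 12.5, cz_2 = 9.5, cx_3 = 3.5, cy_3 = 4, cz_3 = 10, cx_4 = 8.5, cy_4 = 2.5, cz_4 = 3.5, h_4 = 4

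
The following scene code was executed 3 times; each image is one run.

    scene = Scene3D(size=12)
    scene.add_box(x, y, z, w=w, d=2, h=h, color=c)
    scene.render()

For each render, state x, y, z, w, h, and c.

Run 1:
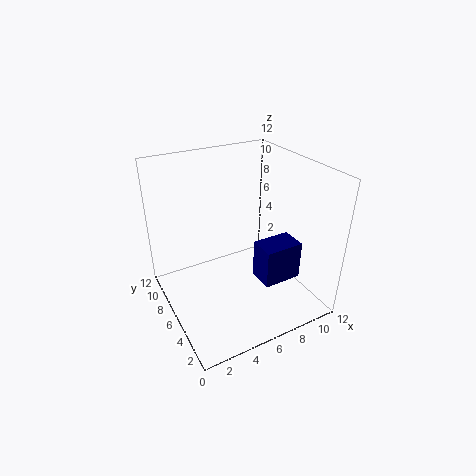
x = 6; y = 1.5; z = 4; w = 3; h = 3; c = 'navy'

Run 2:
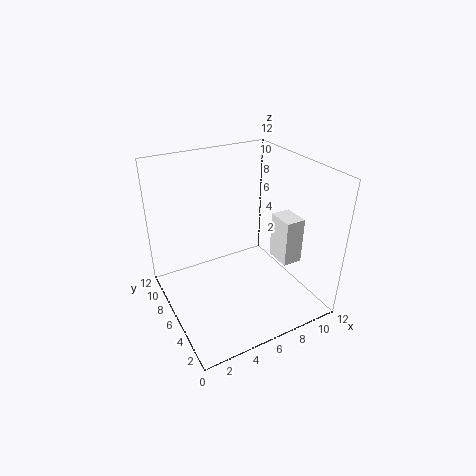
x = 7.5; y = 1.5; z = 5.5; w = 1.5; h = 3.5; c = 'white'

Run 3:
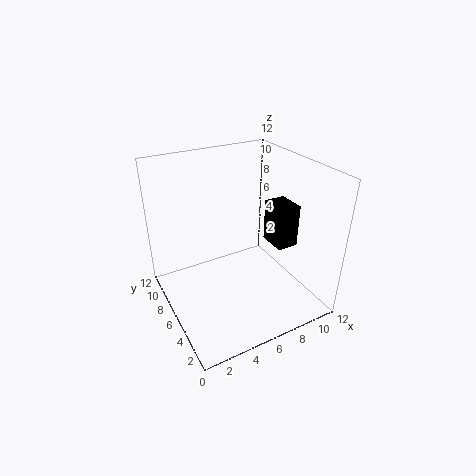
x = 6.5; y = 1; z = 7.5; w = 1.5; h = 3; c = 'black'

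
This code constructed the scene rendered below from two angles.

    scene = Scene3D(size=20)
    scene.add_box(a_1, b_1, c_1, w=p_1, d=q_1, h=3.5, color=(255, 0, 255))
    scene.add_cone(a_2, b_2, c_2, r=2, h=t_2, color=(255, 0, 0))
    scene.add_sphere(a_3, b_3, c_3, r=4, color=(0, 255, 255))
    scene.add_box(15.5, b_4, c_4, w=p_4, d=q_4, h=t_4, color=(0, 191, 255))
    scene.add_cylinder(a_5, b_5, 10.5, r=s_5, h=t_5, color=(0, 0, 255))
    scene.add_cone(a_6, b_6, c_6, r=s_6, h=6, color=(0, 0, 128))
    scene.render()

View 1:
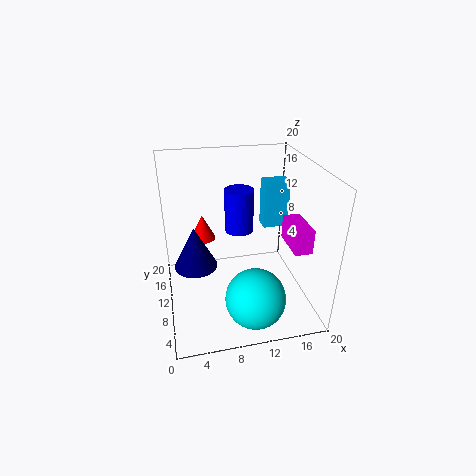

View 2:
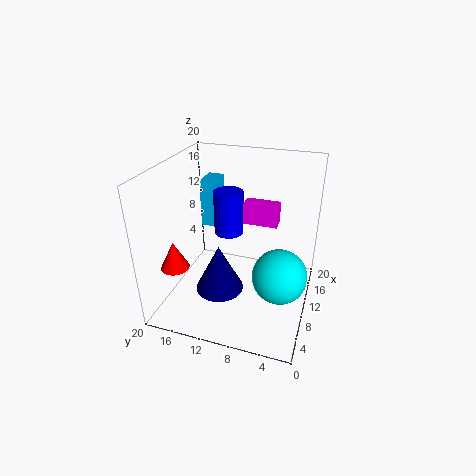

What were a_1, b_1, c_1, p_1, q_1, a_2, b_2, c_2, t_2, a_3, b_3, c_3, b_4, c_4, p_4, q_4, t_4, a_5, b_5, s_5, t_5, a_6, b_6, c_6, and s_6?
a_1 = 17
b_1 = 6
c_1 = 8.5
p_1 = 2.5
q_1 = 5.5
a_2 = 6
b_2 = 18
c_2 = 6
t_2 = 4
a_3 = 11
b_3 = 4
c_3 = 4
b_4 = 15.5
c_4 = 8
p_4 = 4
q_4 = 2.5
t_4 = 7.5
a_5 = 10.5
b_5 = 11.5
s_5 = 2
t_5 = 6
a_6 = 4
b_6 = 10.5
c_6 = 6
s_6 = 3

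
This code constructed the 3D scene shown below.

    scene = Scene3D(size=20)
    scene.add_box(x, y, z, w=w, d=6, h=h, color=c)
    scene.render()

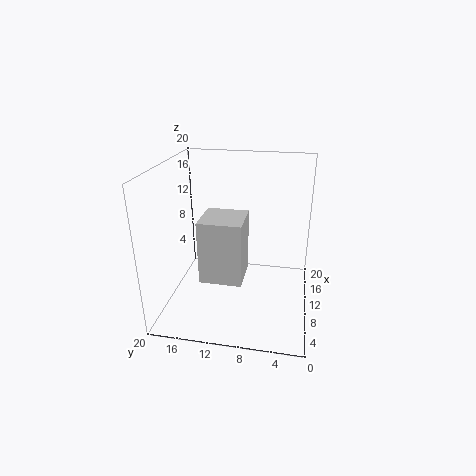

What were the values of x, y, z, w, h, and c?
x = 7
y = 9
z = 4
w = 6
h = 9
c = 'lightgray'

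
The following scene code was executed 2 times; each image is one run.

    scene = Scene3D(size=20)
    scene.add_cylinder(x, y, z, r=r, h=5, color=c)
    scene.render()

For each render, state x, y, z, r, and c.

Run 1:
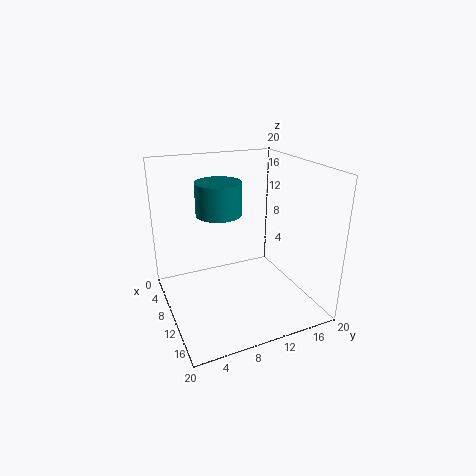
x = 4, y = 9.5, z = 11.5, r = 3.5, c = 'teal'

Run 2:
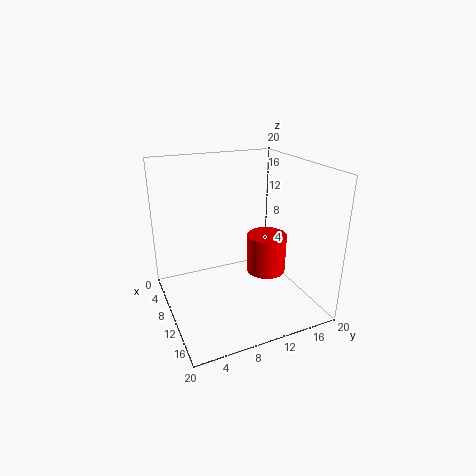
x = 14.5, y = 12, z = 7, r = 2.5, c = 'red'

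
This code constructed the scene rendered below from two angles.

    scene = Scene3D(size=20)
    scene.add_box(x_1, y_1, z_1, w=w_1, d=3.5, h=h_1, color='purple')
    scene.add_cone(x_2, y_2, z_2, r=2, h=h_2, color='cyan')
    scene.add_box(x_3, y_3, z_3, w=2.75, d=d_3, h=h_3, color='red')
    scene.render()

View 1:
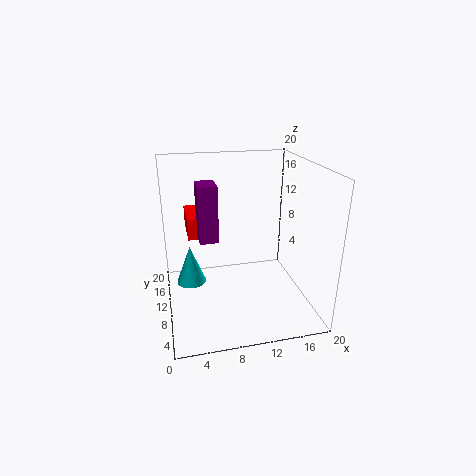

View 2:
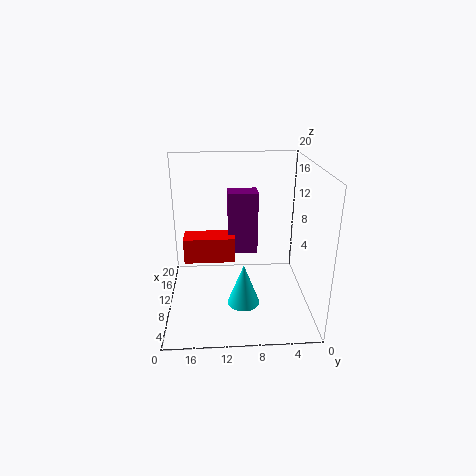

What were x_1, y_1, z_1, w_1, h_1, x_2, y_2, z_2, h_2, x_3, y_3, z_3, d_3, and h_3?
x_1 = 4.5; y_1 = 8; z_1 = 10.5; w_1 = 2.5; h_1 = 7.5; x_2 = 3.25; y_2 = 9.75; z_2 = 4.25; h_2 = 5.25; x_3 = 3.25; y_3 = 10.75; z_3 = 10; d_3 = 6; h_3 = 3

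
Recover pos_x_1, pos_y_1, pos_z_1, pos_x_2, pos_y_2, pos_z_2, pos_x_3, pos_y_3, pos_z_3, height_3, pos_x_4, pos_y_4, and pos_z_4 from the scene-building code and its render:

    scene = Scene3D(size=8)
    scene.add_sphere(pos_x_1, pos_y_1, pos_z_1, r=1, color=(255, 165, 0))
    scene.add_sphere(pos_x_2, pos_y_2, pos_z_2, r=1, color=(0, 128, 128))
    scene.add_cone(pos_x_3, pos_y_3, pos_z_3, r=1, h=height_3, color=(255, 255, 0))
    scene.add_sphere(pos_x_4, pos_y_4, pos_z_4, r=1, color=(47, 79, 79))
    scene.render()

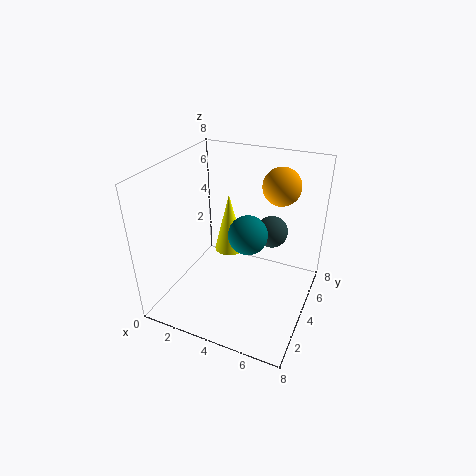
pos_x_1 = 6; pos_y_1 = 5; pos_z_1 = 7; pos_x_2 = 5; pos_y_2 = 3; pos_z_2 = 5; pos_x_3 = 2; pos_y_3 = 7; pos_z_3 = 1; height_3 = 4; pos_x_4 = 5; pos_y_4 = 7; pos_z_4 = 3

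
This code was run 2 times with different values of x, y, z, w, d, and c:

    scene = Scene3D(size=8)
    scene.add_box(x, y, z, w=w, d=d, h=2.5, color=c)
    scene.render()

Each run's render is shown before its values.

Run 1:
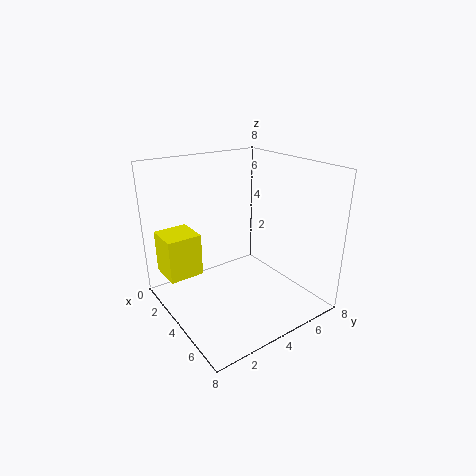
x = 0.5; y = 0.5; z = 1.5; w = 2; d = 2; c = 'yellow'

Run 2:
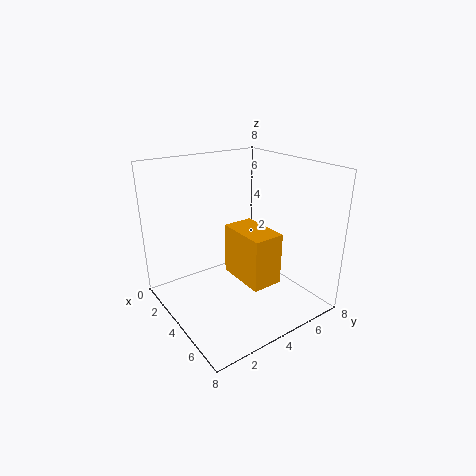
x = 5; y = 2.5; z = 3; w = 2.5; d = 1.5; c = 'orange'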